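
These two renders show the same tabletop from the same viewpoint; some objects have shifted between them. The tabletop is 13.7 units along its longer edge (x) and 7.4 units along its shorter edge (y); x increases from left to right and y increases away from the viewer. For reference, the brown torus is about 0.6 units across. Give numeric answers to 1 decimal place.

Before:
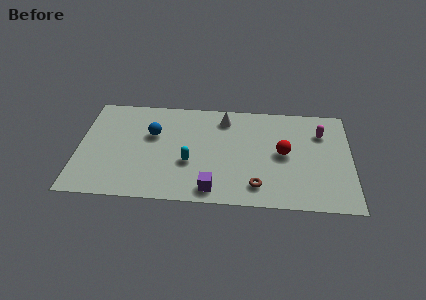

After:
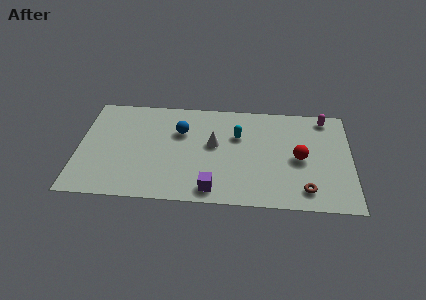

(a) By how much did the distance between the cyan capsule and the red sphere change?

-1.4

The distance was about 4.8 in the first image and 3.4 in the second, so they moved 1.4 units closer together.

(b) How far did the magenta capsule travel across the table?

1.1

The magenta capsule moved from about (12.2, 5.4) to (12.4, 6.5), a distance of √(0.2² + 1.1²) ≈ 1.1.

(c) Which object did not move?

the purple cube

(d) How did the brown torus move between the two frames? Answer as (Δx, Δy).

(2.4, -0.1)

From the two frames, the brown torus sits at roughly (9.0, 1.4) before and (11.4, 1.3) after.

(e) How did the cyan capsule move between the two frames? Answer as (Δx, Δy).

(2.4, 2.1)

From the two frames, the cyan capsule sits at roughly (5.6, 2.8) before and (8.0, 4.9) after.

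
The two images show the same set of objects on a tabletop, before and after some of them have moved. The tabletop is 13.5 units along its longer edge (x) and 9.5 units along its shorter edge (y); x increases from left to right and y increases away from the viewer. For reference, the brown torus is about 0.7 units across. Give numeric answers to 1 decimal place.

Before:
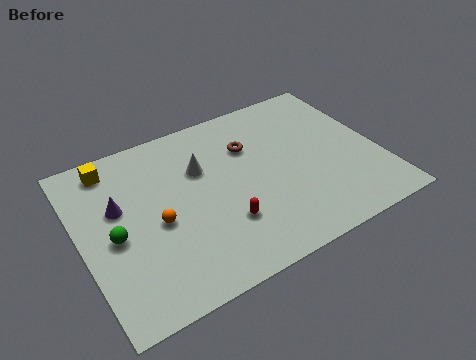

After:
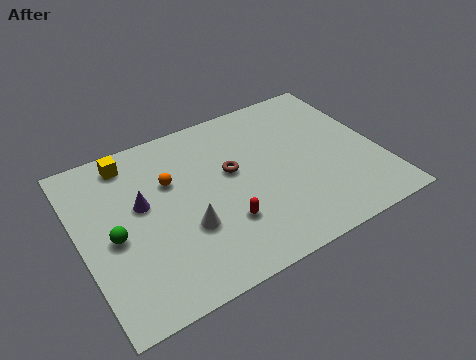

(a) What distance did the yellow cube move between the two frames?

0.8

From (1.8, 8.2) to (2.6, 8.2), the yellow cube covered √(0.8² + 0.0²) ≈ 0.8 units.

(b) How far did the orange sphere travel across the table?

2.2

The orange sphere was near (3.3, 4.2) before and (4.2, 6.2) after, so it travelled √(0.9² + 2.0²) ≈ 2.2 units.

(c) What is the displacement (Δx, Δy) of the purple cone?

(1.0, -0.3)

The purple cone was at about (1.8, 5.8) and moved to about (2.8, 5.5).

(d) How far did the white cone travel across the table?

3.2

The white cone moved from about (5.6, 6.3) to (4.5, 3.3), a distance of √(1.1² + 3.0²) ≈ 3.2.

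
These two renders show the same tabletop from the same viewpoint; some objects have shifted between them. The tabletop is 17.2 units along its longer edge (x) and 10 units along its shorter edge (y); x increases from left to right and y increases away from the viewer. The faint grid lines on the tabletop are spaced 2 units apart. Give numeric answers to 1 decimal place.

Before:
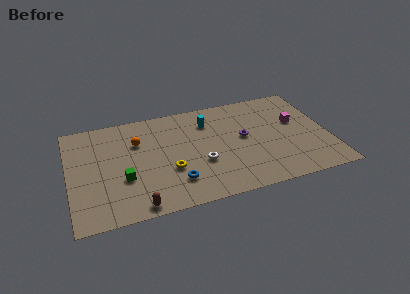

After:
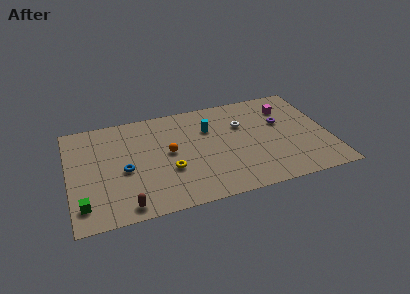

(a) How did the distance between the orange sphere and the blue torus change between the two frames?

-1.9

The distance was about 5.0 in the first image and 3.1 in the second, so they moved 1.9 units closer together.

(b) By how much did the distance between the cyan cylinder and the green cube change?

+2.8

The distance was about 7.1 in the first image and 9.9 in the second, so they moved 2.8 units further apart.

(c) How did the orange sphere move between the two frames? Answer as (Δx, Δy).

(2.0, -1.6)

The orange sphere started near (4.6, 6.9) and ended near (6.6, 5.3).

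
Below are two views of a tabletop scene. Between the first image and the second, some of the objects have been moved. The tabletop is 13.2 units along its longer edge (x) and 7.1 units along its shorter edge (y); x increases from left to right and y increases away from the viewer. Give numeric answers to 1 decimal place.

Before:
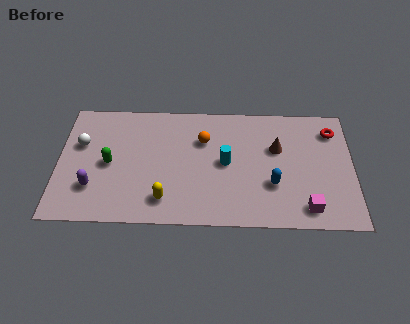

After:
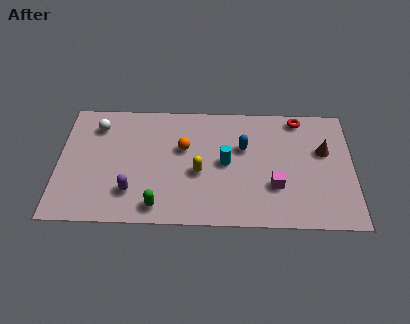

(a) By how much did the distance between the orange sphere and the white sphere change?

-1.4

Before: roughly 5.5 units apart; after: 4.1. That's 1.4 units closer together.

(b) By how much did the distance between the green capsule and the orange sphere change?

-0.9

They were about 4.5 units apart before and 3.6 after — 0.9 units closer together.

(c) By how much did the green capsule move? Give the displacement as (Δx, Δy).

(2.2, -2.4)

The green capsule started near (2.3, 3.4) and ended near (4.5, 1.0).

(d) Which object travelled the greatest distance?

the green capsule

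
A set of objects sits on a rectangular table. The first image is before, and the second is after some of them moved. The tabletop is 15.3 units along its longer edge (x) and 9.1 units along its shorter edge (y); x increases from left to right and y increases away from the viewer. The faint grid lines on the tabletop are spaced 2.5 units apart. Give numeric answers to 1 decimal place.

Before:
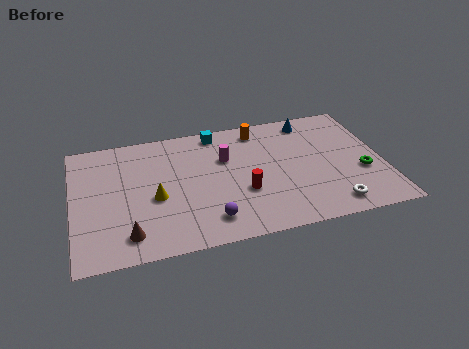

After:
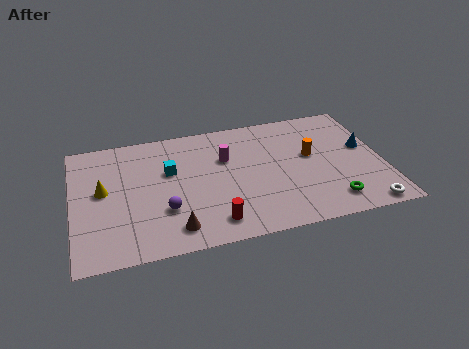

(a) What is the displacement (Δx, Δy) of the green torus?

(-1.7, -1.8)

The green torus started near (14.2, 3.4) and ended near (12.5, 1.6).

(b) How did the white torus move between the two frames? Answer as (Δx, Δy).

(1.6, -0.5)

From the two frames, the white torus sits at roughly (12.5, 1.3) before and (14.1, 0.8) after.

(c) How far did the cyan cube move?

3.5

From (7.3, 8.1) to (4.8, 5.7), the cyan cube covered √(2.5² + 2.4²) ≈ 3.5 units.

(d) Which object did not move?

the magenta cylinder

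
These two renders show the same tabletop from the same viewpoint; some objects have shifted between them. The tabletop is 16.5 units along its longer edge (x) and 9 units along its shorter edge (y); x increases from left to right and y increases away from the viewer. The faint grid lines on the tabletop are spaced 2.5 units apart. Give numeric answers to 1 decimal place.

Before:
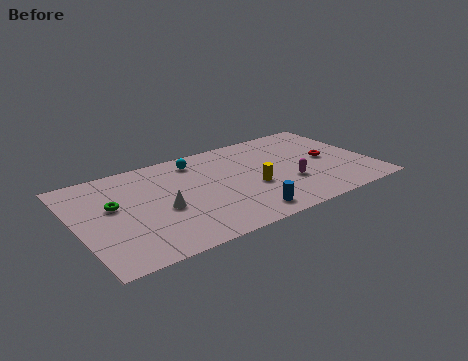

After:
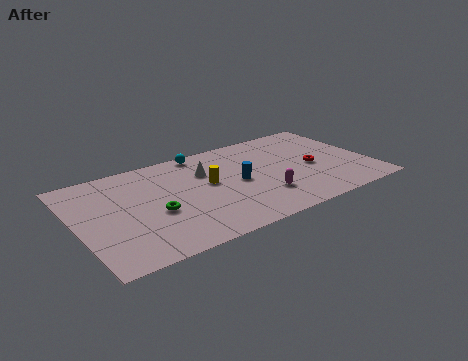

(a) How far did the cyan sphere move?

0.8

The cyan sphere moved from about (7.1, 7.5) to (7.5, 8.2), a distance of √(0.4² + 0.7²) ≈ 0.8.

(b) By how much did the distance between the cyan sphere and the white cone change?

-2.5

The distance was about 4.5 in the first image and 2.0 in the second, so they moved 2.5 units closer together.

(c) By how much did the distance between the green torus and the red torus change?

-3.0

Before: roughly 12.1 units apart; after: 9.1. That's 3.0 units closer together.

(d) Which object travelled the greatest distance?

the white cone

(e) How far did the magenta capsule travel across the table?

1.7

The magenta capsule moved from about (11.7, 3.1) to (10.1, 2.5), a distance of √(1.6² + 0.6²) ≈ 1.7.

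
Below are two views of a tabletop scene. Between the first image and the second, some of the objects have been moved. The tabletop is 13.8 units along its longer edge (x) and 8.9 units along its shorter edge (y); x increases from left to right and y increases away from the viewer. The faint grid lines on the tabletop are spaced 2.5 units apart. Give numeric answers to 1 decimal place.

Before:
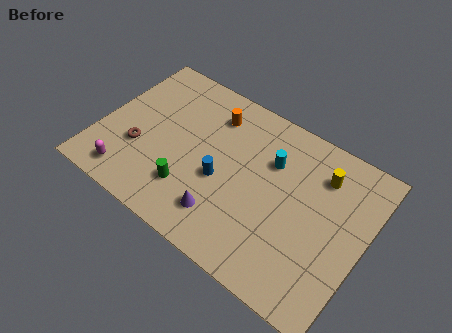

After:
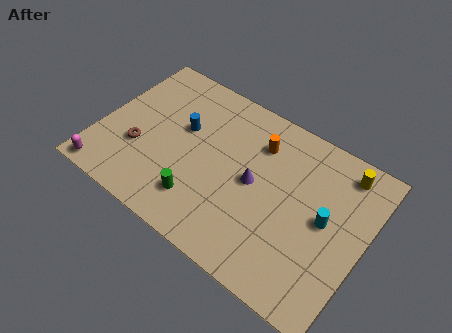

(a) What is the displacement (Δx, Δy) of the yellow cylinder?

(1.0, 0.8)

From the two frames, the yellow cylinder sits at roughly (11.2, 6.8) before and (12.2, 7.6) after.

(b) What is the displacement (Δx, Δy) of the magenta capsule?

(-1.1, -0.5)

From the two frames, the magenta capsule sits at roughly (2.0, 1.3) before and (0.9, 0.8) after.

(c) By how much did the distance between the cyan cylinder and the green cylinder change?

+1.4

The distance was about 5.2 in the first image and 6.6 in the second, so they moved 1.4 units further apart.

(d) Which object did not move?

the brown torus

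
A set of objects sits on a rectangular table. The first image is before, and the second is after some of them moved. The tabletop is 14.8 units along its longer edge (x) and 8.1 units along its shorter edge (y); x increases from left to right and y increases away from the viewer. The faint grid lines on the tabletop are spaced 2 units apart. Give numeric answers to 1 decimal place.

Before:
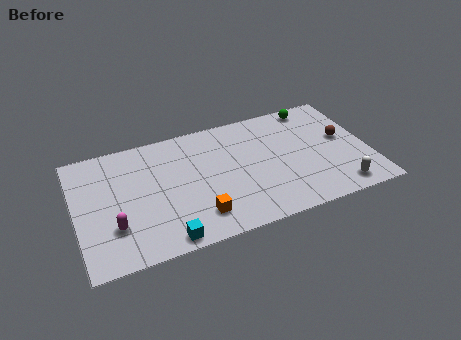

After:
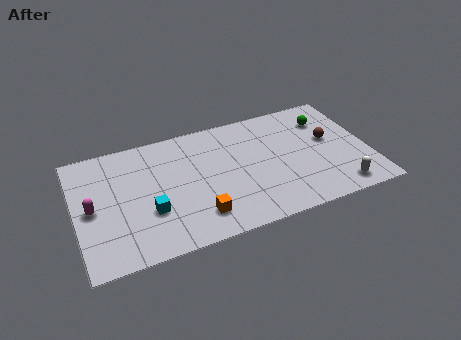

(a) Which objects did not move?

the orange cube and the white capsule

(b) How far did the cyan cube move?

2.1

From (4.2, 0.8) to (3.6, 2.8), the cyan cube covered √(0.6² + 2.0²) ≈ 2.1 units.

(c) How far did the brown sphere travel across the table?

0.7

The brown sphere was near (13.6, 4.5) before and (12.9, 4.6) after, so it travelled √(0.7² + 0.1²) ≈ 0.7 units.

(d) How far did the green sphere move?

1.2

The green sphere moved from about (12.4, 7.2) to (12.9, 6.1), a distance of √(0.5² + 1.1²) ≈ 1.2.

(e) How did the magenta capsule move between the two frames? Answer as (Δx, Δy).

(-1.0, 1.5)

The magenta capsule started near (1.8, 2.4) and ended near (0.8, 3.9).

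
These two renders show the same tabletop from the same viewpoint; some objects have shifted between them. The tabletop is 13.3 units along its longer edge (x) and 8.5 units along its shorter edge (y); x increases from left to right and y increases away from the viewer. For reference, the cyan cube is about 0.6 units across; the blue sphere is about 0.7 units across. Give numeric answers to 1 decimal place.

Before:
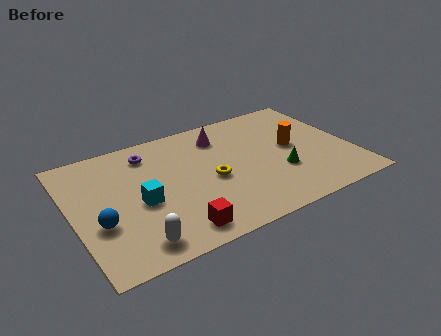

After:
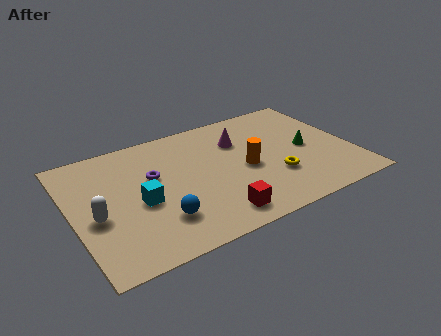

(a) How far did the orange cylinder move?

2.5

The orange cylinder moved from about (10.6, 4.5) to (8.2, 3.9), a distance of √(2.4² + 0.6²) ≈ 2.5.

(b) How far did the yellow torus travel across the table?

3.1

The yellow torus was near (6.5, 3.8) before and (9.4, 2.7) after, so it travelled √(2.9² + 1.1²) ≈ 3.1 units.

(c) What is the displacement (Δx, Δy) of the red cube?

(1.9, 0.1)

From the two frames, the red cube sits at roughly (4.4, 1.2) before and (6.3, 1.3) after.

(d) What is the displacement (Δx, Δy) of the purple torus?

(0.0, -1.7)

The purple torus started near (3.9, 6.9) and ended near (3.9, 5.2).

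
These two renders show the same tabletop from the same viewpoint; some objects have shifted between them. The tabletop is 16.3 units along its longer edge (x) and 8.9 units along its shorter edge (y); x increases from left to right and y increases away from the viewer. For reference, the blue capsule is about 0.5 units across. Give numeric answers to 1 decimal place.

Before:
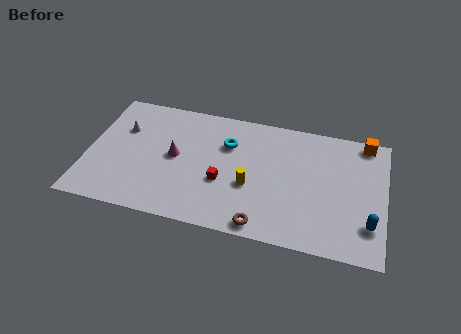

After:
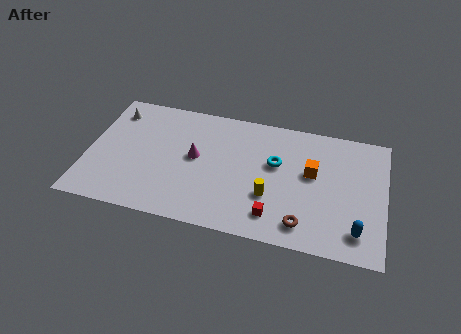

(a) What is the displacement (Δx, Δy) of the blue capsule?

(-0.6, -0.6)

The blue capsule started near (15.5, 2.3) and ended near (14.9, 1.7).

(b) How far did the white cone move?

1.3

From (1.8, 6.0) to (1.2, 7.2), the white cone covered √(0.6² + 1.2²) ≈ 1.3 units.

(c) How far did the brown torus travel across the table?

2.3

The brown torus moved from about (9.8, 0.9) to (12.0, 1.5), a distance of √(2.2² + 0.6²) ≈ 2.3.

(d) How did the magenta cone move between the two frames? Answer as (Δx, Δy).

(1.1, 0.2)

The magenta cone started near (4.8, 4.6) and ended near (5.9, 4.8).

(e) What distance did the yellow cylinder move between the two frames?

1.2

The yellow cylinder was near (9.0, 3.5) before and (10.1, 3.0) after, so it travelled √(1.1² + 0.5²) ≈ 1.2 units.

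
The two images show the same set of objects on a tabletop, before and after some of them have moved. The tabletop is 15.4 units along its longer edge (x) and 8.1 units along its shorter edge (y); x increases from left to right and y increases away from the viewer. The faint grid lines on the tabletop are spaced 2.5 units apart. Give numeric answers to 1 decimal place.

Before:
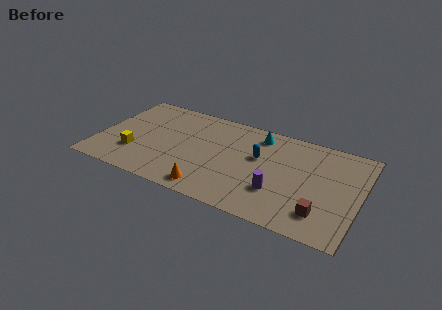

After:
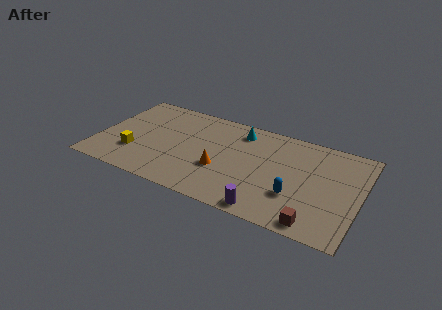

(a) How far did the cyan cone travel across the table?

1.1

From (9.2, 6.8) to (8.1, 6.7), the cyan cone covered √(1.1² + 0.1²) ≈ 1.1 units.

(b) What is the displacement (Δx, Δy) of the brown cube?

(-0.3, -0.9)

The brown cube was at about (13.4, 1.8) and moved to about (13.1, 0.9).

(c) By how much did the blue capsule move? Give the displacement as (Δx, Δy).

(2.4, -2.3)

From the two frames, the blue capsule sits at roughly (9.4, 4.9) before and (11.8, 2.6) after.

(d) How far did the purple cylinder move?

1.7

From (10.8, 2.5) to (10.4, 0.8), the purple cylinder covered √(0.4² + 1.7²) ≈ 1.7 units.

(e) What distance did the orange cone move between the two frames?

1.9

From (7.0, 1.1) to (7.4, 3.0), the orange cone covered √(0.4² + 1.9²) ≈ 1.9 units.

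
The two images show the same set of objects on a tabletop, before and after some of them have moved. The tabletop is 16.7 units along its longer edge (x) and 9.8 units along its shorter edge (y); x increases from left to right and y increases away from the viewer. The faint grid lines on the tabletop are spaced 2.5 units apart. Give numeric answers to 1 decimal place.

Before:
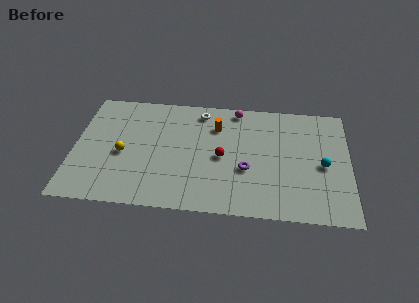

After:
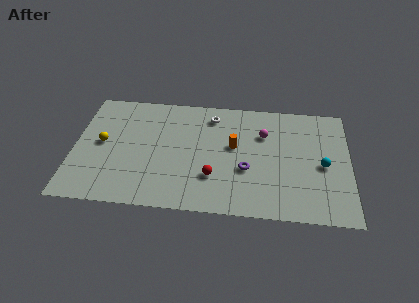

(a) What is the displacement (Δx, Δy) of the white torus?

(0.7, -0.3)

From the two frames, the white torus sits at roughly (7.6, 8.4) before and (8.3, 8.1) after.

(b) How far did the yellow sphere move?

1.5

The yellow sphere was near (3.0, 4.3) before and (1.7, 5.1) after, so it travelled √(1.3² + 0.8²) ≈ 1.5 units.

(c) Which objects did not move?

the cyan sphere and the purple torus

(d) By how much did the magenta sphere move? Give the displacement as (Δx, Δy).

(1.7, -2.0)

The magenta sphere was at about (9.8, 8.8) and moved to about (11.5, 6.8).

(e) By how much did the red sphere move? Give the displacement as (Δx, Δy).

(-0.5, -1.7)

The red sphere started near (9.0, 4.6) and ended near (8.5, 2.9).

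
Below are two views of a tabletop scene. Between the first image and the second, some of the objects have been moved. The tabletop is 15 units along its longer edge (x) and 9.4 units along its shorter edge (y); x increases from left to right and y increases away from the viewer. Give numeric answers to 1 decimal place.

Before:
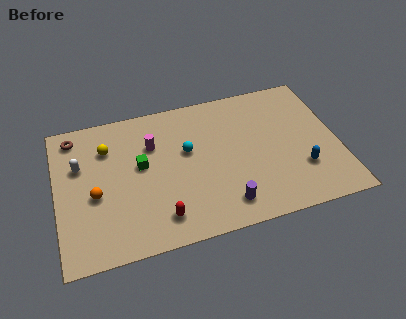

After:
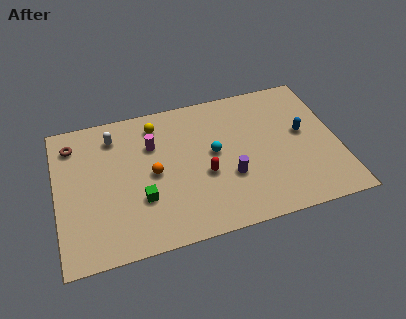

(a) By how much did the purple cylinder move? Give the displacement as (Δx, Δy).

(0.4, 1.7)

From the two frames, the purple cylinder sits at roughly (8.7, 1.6) before and (9.1, 3.3) after.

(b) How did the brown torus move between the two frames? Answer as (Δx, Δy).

(-0.1, -0.5)

From the two frames, the brown torus sits at roughly (1.1, 8.1) before and (1.0, 7.6) after.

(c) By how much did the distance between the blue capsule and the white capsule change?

-1.8

Before: roughly 12.1 units apart; after: 10.3. That's 1.8 units closer together.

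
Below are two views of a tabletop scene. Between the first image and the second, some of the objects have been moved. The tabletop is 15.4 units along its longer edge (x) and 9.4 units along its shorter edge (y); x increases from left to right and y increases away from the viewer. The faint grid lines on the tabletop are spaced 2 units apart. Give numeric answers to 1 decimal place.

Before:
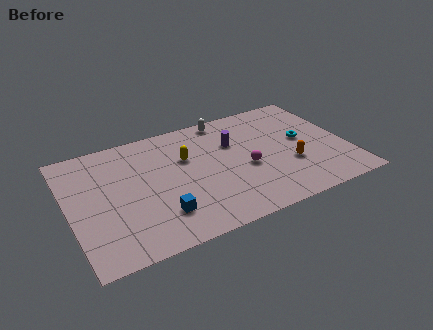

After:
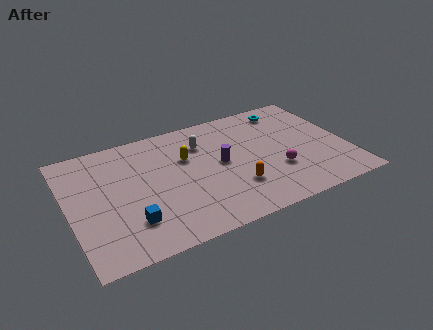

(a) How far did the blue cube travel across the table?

1.6

The blue cube was near (4.7, 2.3) before and (3.1, 2.4) after, so it travelled √(1.6² + 0.1²) ≈ 1.6 units.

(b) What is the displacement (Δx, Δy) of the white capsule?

(-1.5, -1.6)

The white capsule started near (9.1, 8.5) and ended near (7.6, 6.9).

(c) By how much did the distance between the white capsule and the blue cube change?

-1.2

Before: roughly 7.6 units apart; after: 6.4. That's 1.2 units closer together.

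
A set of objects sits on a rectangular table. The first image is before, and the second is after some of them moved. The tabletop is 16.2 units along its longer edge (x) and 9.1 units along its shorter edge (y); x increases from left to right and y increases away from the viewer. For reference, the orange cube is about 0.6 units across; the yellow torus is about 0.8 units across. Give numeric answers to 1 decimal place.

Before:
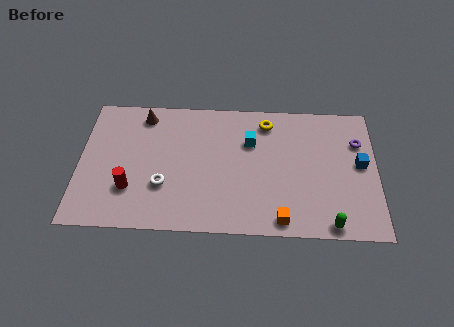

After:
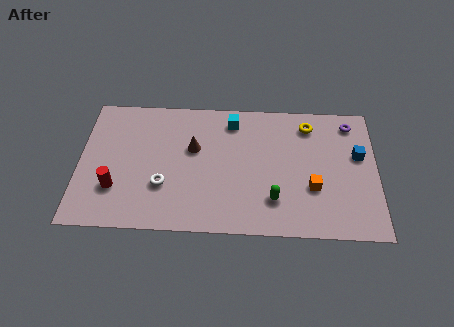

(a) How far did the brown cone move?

3.6

The brown cone was near (3.4, 7.8) before and (6.2, 5.6) after, so it travelled √(2.8² + 2.2²) ≈ 3.6 units.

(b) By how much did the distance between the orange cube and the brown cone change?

-3.3

The distance was about 10.2 in the first image and 6.9 in the second, so they moved 3.3 units closer together.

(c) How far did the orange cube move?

2.8

The orange cube moved from about (11.0, 1.0) to (12.7, 3.2), a distance of √(1.7² + 2.2²) ≈ 2.8.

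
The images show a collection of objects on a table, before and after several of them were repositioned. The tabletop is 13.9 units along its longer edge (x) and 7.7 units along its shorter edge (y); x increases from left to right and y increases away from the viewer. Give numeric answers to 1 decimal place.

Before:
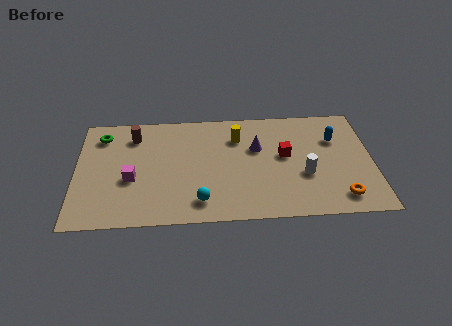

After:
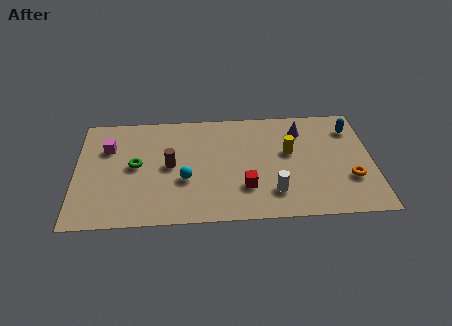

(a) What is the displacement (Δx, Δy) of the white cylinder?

(-1.5, -1.1)

From the two frames, the white cylinder sits at roughly (10.7, 2.9) before and (9.2, 1.8) after.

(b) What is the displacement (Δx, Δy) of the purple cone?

(2.1, 1.1)

The purple cone started near (8.5, 4.9) and ended near (10.6, 6.0).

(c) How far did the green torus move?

2.7

From (1.2, 6.2) to (2.8, 4.0), the green torus covered √(1.6² + 2.2²) ≈ 2.7 units.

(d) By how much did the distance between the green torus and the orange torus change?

-2.0

Before: roughly 12.1 units apart; after: 10.1. That's 2.0 units closer together.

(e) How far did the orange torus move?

1.3

The orange torus was near (12.3, 1.3) before and (12.8, 2.5) after, so it travelled √(0.5² + 1.2²) ≈ 1.3 units.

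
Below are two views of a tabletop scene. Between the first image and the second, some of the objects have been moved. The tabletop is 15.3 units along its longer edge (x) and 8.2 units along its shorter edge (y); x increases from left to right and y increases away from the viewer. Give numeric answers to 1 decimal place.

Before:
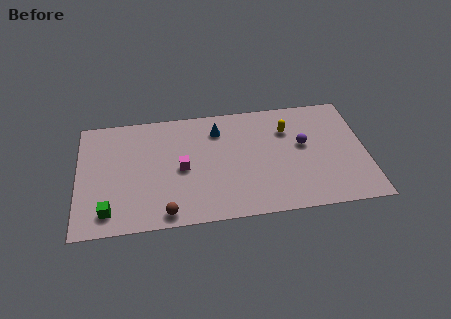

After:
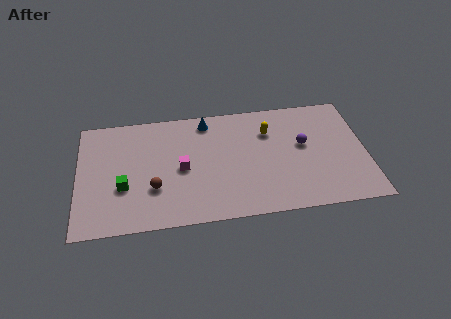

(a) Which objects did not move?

the magenta cube and the purple sphere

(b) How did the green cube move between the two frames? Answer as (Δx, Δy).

(0.8, 1.6)

The green cube started near (1.6, 1.4) and ended near (2.4, 3.0).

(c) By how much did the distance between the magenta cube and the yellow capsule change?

-0.9

They were about 6.0 units apart before and 5.1 after — 0.9 units closer together.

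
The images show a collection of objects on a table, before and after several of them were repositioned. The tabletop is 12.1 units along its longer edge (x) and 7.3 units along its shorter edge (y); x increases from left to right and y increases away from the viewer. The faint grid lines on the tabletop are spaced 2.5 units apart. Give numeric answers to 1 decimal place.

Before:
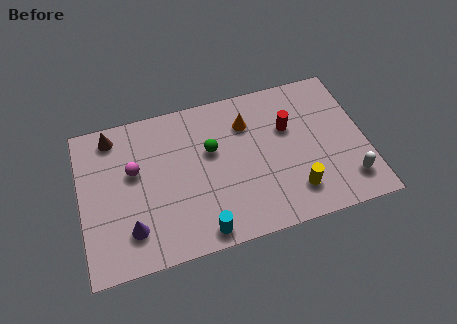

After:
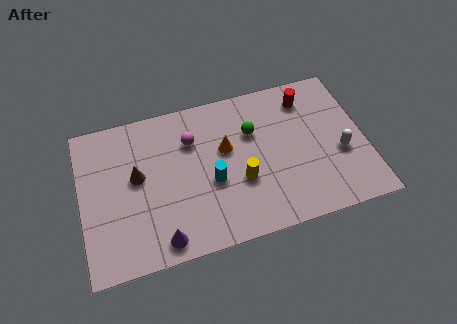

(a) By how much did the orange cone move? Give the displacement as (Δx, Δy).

(-1.0, -1.0)

From the two frames, the orange cone sits at roughly (7.2, 5.4) before and (6.2, 4.4) after.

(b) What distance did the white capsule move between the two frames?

1.4

The white capsule moved from about (11.2, 1.5) to (11.0, 2.9), a distance of √(0.2² + 1.4²) ≈ 1.4.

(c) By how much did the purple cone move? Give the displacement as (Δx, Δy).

(1.2, -0.8)

The purple cone was at about (2.0, 1.7) and moved to about (3.2, 0.9).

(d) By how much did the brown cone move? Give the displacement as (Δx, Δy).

(0.9, -2.2)

The brown cone was at about (1.5, 6.3) and moved to about (2.4, 4.1).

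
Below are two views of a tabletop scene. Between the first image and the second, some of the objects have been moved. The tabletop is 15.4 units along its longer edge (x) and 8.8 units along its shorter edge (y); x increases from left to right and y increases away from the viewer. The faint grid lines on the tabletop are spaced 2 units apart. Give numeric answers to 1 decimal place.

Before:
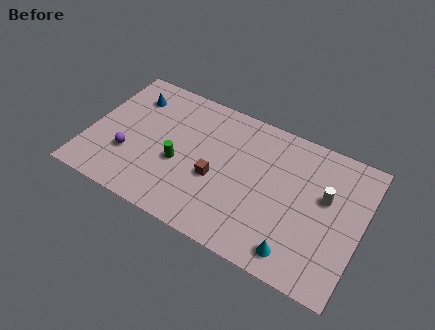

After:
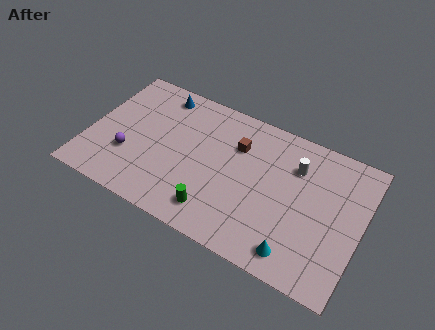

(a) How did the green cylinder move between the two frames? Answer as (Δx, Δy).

(2.4, -2.0)

The green cylinder started near (5.2, 3.6) and ended near (7.6, 1.6).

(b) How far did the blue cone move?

1.7

From (2.0, 6.8) to (3.5, 7.6), the blue cone covered √(1.5² + 0.8²) ≈ 1.7 units.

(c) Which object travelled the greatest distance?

the green cylinder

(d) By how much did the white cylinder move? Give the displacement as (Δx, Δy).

(-1.8, 1.1)

The white cylinder was at about (13.3, 5.3) and moved to about (11.5, 6.4).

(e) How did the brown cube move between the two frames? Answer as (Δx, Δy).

(0.9, 2.6)

From the two frames, the brown cube sits at roughly (7.3, 3.6) before and (8.2, 6.2) after.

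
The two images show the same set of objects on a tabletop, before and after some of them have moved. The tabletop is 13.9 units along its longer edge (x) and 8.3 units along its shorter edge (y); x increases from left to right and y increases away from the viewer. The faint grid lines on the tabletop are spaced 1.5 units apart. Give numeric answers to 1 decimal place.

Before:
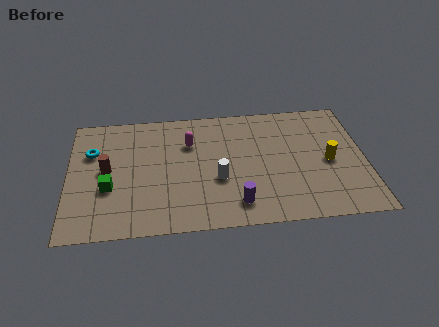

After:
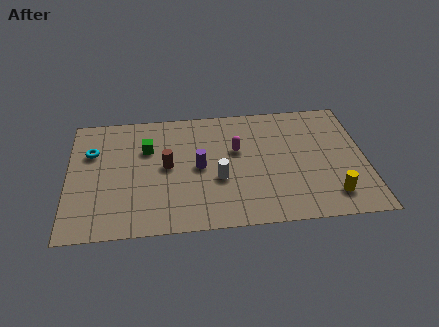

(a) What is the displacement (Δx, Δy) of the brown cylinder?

(2.8, 0.0)

The brown cylinder was at about (1.8, 4.3) and moved to about (4.6, 4.3).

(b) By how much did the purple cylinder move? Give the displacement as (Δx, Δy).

(-1.7, 2.6)

From the two frames, the purple cylinder sits at roughly (7.8, 1.5) before and (6.1, 4.1) after.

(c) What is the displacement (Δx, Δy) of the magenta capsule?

(2.2, -0.7)

The magenta capsule started near (5.7, 5.8) and ended near (7.9, 5.1).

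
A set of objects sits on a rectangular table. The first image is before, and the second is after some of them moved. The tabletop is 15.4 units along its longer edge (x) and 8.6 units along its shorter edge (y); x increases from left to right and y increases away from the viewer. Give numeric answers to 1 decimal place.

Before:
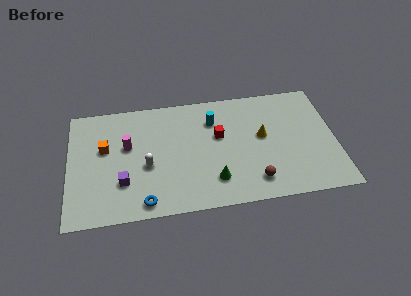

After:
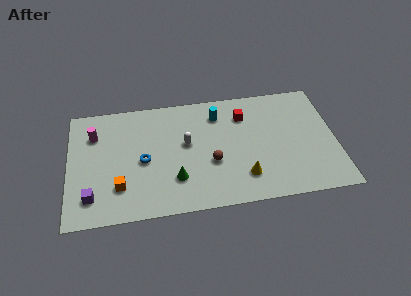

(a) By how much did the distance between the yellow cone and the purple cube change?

+0.3

They were about 8.4 units apart before and 8.7 after — 0.3 units further apart.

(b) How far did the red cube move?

2.0

The red cube was near (8.7, 5.2) before and (10.2, 6.5) after, so it travelled √(1.5² + 1.3²) ≈ 2.0 units.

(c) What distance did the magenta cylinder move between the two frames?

2.2

From (3.4, 5.2) to (1.5, 6.3), the magenta cylinder covered √(1.9² + 1.1²) ≈ 2.2 units.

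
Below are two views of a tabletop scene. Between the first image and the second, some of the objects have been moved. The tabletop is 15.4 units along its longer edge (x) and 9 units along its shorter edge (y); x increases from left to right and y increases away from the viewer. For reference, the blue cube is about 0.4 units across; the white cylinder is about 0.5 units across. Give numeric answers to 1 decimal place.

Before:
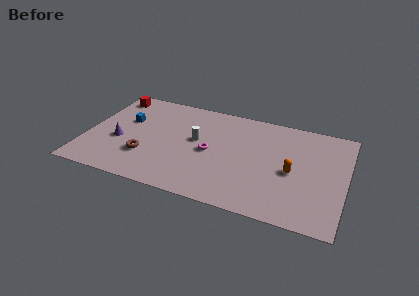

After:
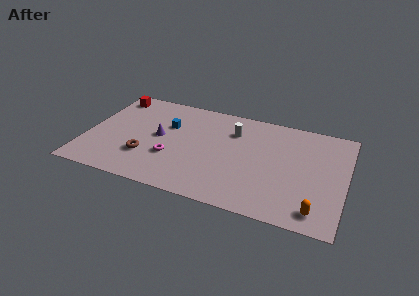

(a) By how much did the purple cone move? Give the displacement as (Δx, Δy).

(2.3, 1.1)

The purple cone was at about (2.0, 3.6) and moved to about (4.3, 4.7).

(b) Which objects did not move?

the red cube and the brown torus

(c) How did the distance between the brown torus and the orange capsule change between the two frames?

+1.6

The distance was about 8.7 in the first image and 10.3 in the second, so they moved 1.6 units further apart.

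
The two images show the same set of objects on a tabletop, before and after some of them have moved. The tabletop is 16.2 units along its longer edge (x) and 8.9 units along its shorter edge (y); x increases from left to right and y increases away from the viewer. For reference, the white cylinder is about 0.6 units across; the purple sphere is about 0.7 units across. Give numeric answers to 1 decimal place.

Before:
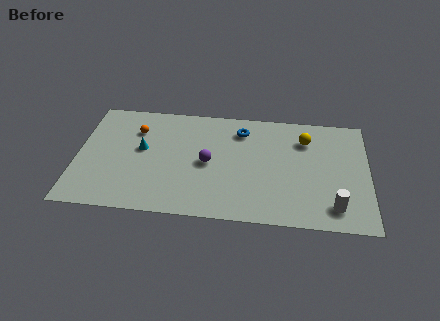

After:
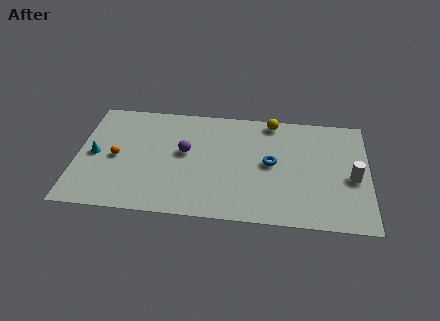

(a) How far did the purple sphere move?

1.5

The purple sphere moved from about (7.3, 4.3) to (6.0, 5.0), a distance of √(1.3² + 0.7²) ≈ 1.5.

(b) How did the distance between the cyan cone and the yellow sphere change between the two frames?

+1.2

The distance was about 9.3 in the first image and 10.5 in the second, so they moved 1.2 units further apart.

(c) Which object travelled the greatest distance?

the blue torus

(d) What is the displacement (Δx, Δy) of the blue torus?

(1.7, -2.5)

From the two frames, the blue torus sits at roughly (9.1, 7.1) before and (10.8, 4.6) after.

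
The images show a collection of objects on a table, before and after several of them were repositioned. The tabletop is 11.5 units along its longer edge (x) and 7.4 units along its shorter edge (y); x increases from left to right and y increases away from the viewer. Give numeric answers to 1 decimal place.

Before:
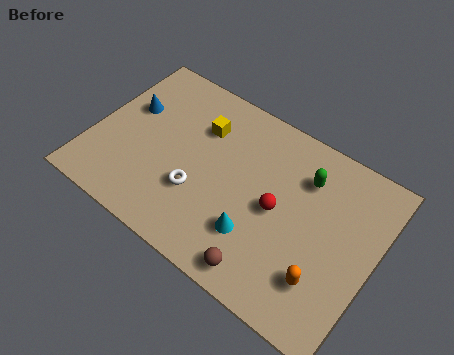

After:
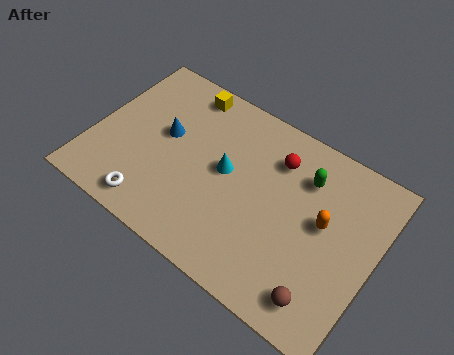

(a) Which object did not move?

the green capsule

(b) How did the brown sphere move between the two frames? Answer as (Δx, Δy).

(2.3, 0.3)

From the two frames, the brown sphere sits at roughly (7.6, 0.9) before and (9.9, 1.2) after.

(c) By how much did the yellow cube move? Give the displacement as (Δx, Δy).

(-0.9, 1.2)

From the two frames, the yellow cube sits at roughly (4.1, 5.3) before and (3.2, 6.5) after.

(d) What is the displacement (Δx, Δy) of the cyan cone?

(-1.6, 1.9)

From the two frames, the cyan cone sits at roughly (7.0, 2.1) before and (5.4, 4.0) after.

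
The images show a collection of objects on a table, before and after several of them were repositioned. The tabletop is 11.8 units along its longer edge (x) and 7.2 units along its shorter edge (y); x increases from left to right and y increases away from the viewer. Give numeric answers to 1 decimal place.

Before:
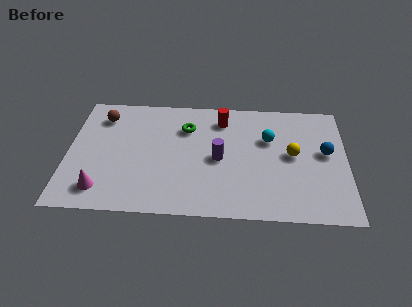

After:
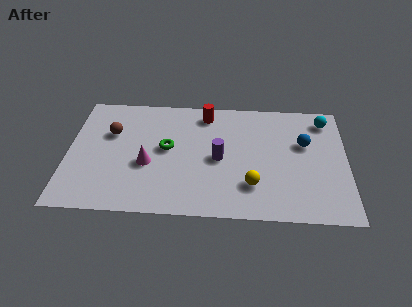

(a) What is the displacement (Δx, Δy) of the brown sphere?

(0.4, -1.0)

The brown sphere started near (1.4, 5.7) and ended near (1.8, 4.7).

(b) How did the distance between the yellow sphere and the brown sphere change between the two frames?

-1.7

Before: roughly 8.3 units apart; after: 6.6. That's 1.7 units closer together.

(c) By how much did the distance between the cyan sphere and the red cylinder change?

+2.8

They were about 2.3 units apart before and 5.1 after — 2.8 units further apart.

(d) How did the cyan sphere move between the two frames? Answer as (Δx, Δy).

(2.4, 1.3)

From the two frames, the cyan sphere sits at roughly (8.5, 4.7) before and (10.9, 6.0) after.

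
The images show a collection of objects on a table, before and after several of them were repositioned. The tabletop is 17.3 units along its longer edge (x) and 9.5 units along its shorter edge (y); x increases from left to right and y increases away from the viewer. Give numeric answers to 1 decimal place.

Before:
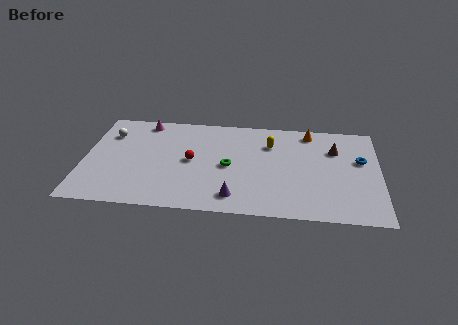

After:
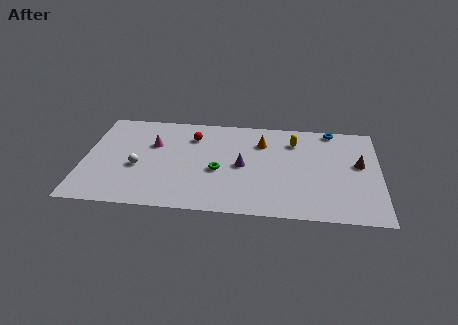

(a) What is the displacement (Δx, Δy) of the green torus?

(-0.6, -0.5)

The green torus started near (8.5, 4.5) and ended near (7.9, 4.0).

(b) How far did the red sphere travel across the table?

2.4

From (6.3, 4.8) to (6.3, 7.2), the red sphere covered √(0.0² + 2.4²) ≈ 2.4 units.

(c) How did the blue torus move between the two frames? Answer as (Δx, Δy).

(-1.7, 2.9)

The blue torus started near (16.2, 5.8) and ended near (14.5, 8.7).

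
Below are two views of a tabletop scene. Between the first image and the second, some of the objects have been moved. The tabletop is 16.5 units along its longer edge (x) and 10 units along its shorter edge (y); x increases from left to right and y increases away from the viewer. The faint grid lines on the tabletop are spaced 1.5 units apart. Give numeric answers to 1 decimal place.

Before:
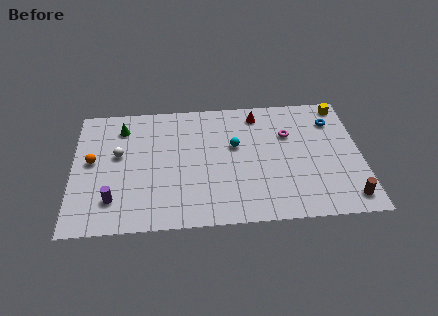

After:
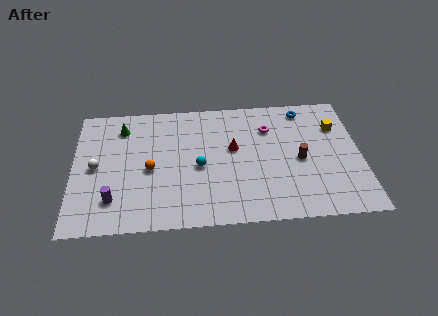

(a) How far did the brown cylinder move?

4.1

The brown cylinder was near (15.6, 1.4) before and (13.0, 4.6) after, so it travelled √(2.6² + 3.2²) ≈ 4.1 units.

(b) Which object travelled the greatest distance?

the brown cylinder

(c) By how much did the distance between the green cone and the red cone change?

-1.1

They were about 7.9 units apart before and 6.8 after — 1.1 units closer together.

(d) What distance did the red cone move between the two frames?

3.1

The red cone was near (10.7, 8.5) before and (9.2, 5.8) after, so it travelled √(1.5² + 2.7²) ≈ 3.1 units.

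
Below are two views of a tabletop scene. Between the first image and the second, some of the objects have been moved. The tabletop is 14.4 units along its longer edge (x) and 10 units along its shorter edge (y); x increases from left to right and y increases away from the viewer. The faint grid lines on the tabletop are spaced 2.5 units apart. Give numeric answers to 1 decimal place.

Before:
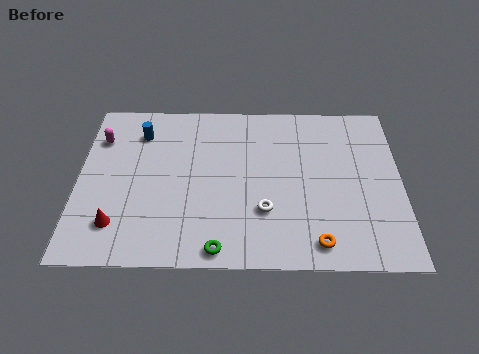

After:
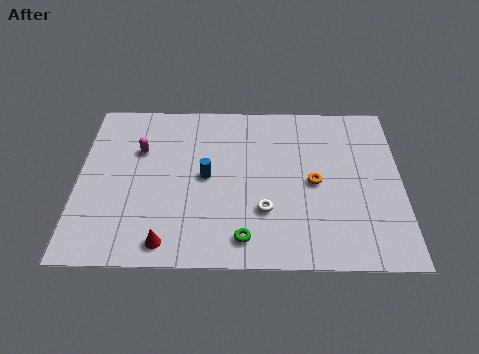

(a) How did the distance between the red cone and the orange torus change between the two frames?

-1.4

Before: roughly 8.8 units apart; after: 7.4. That's 1.4 units closer together.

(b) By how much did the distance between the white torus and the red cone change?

-1.9

Before: roughly 6.6 units apart; after: 4.7. That's 1.9 units closer together.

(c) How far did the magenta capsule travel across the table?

1.9

From (0.9, 7.4) to (2.7, 6.7), the magenta capsule covered √(1.8² + 0.7²) ≈ 1.9 units.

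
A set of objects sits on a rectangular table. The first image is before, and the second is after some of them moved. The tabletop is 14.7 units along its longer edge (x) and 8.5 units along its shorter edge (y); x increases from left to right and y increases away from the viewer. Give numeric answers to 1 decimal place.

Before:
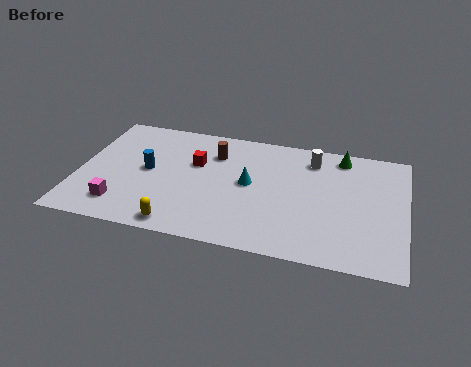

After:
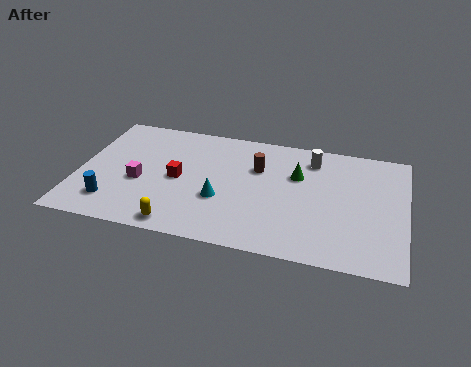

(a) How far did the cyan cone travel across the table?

1.8

The cyan cone was near (7.7, 4.5) before and (6.5, 3.1) after, so it travelled √(1.2² + 1.4²) ≈ 1.8 units.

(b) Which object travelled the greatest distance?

the blue cylinder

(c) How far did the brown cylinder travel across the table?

2.1

From (6.0, 6.3) to (8.0, 5.7), the brown cylinder covered √(2.0² + 0.6²) ≈ 2.1 units.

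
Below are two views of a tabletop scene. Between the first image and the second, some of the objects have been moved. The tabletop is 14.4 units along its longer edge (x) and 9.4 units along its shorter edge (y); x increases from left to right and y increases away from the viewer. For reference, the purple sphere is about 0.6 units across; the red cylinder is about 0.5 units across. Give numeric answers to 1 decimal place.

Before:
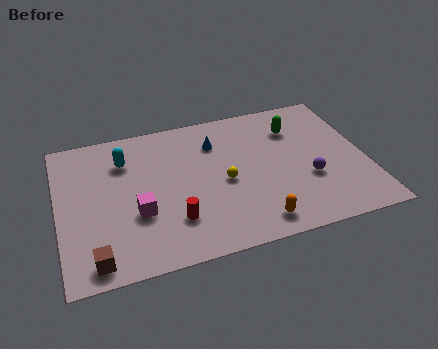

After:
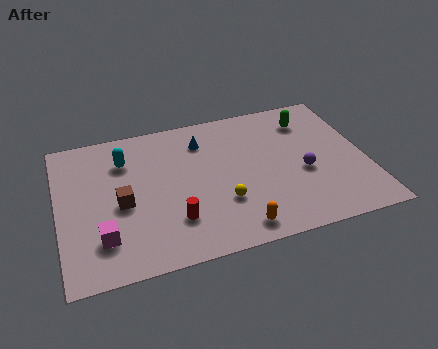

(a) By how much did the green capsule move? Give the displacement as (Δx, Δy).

(0.7, 0.4)

From the two frames, the green capsule sits at roughly (11.3, 7.0) before and (12.0, 7.4) after.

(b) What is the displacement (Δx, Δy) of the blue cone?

(-0.6, 0.3)

The blue cone was at about (7.5, 7.0) and moved to about (6.9, 7.3).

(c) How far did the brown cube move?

3.4

The brown cube moved from about (1.5, 1.1) to (2.9, 4.2), a distance of √(1.4² + 3.1²) ≈ 3.4.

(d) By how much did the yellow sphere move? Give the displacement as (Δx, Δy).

(-0.2, -1.3)

From the two frames, the yellow sphere sits at roughly (7.7, 4.3) before and (7.5, 3.0) after.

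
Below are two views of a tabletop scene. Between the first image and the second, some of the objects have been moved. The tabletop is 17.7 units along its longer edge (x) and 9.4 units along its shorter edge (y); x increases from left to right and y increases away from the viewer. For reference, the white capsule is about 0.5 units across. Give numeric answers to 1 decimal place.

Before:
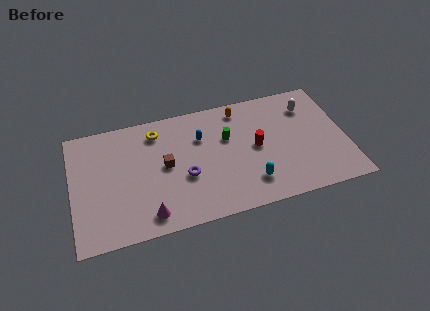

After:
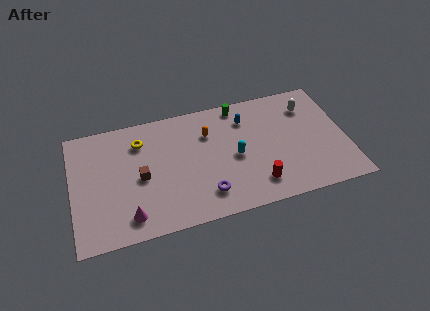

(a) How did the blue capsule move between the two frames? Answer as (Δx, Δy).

(3.0, 0.7)

The blue capsule started near (8.4, 6.5) and ended near (11.4, 7.2).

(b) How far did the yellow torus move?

1.2

The yellow torus moved from about (5.6, 7.7) to (4.5, 7.2), a distance of √(1.1² + 0.5²) ≈ 1.2.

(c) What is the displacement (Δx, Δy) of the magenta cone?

(-1.2, 0.2)

From the two frames, the magenta cone sits at roughly (4.7, 1.4) before and (3.5, 1.6) after.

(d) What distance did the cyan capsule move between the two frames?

2.4

From (11.3, 2.1) to (10.5, 4.4), the cyan capsule covered √(0.8² + 2.3²) ≈ 2.4 units.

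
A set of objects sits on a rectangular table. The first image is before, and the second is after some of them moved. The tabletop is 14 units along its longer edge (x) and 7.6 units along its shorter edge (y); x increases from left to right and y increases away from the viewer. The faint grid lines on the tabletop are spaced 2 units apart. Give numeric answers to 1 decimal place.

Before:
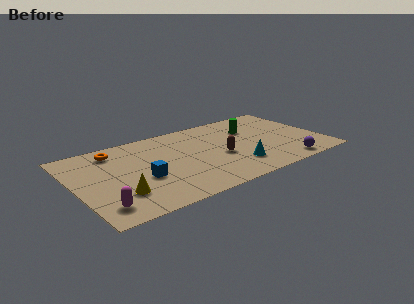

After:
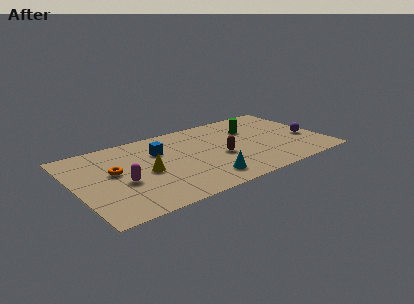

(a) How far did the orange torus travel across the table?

2.0

The orange torus moved from about (2.5, 6.3) to (2.2, 4.3), a distance of √(0.3² + 2.0²) ≈ 2.0.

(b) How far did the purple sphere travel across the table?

2.6

The purple sphere was near (11.5, 0.9) before and (13.1, 3.0) after, so it travelled √(1.6² + 2.1²) ≈ 2.6 units.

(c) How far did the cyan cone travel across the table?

2.0

The cyan cone was near (8.8, 1.9) before and (6.9, 1.4) after, so it travelled √(1.9² + 0.5²) ≈ 2.0 units.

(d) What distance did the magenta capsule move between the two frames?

2.2

The magenta capsule was near (1.1, 1.4) before and (2.5, 3.1) after, so it travelled √(1.4² + 1.7²) ≈ 2.2 units.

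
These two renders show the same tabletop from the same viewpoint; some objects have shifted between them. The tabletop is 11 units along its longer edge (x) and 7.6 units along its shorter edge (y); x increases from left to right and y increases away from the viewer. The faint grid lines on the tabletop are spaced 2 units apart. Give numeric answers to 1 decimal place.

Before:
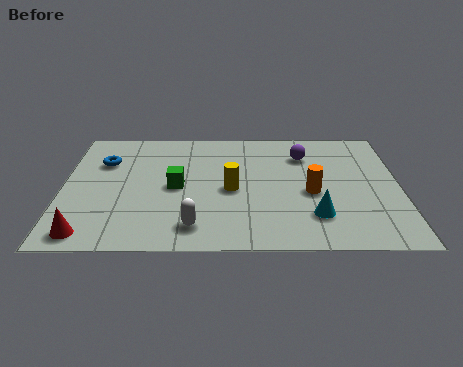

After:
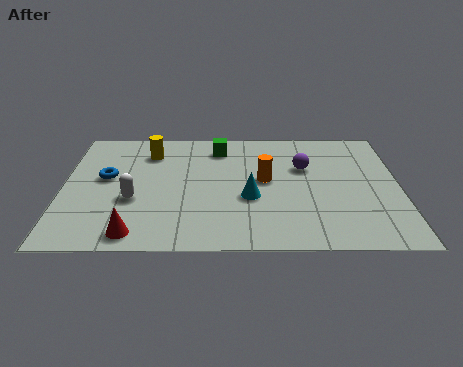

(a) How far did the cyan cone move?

2.4

From (8.2, 1.9) to (6.1, 3.0), the cyan cone covered √(2.1² + 1.1²) ≈ 2.4 units.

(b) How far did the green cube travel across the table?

2.9

From (3.7, 3.7) to (5.1, 6.2), the green cube covered √(1.4² + 2.5²) ≈ 2.9 units.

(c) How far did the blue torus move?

1.0

From (1.3, 5.3) to (1.4, 4.3), the blue torus covered √(0.1² + 1.0²) ≈ 1.0 units.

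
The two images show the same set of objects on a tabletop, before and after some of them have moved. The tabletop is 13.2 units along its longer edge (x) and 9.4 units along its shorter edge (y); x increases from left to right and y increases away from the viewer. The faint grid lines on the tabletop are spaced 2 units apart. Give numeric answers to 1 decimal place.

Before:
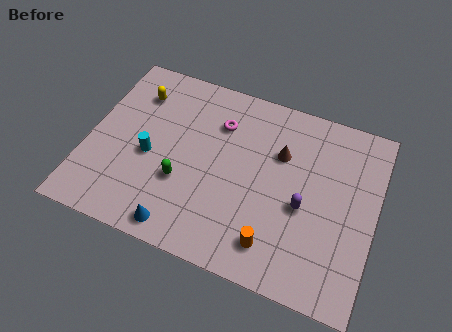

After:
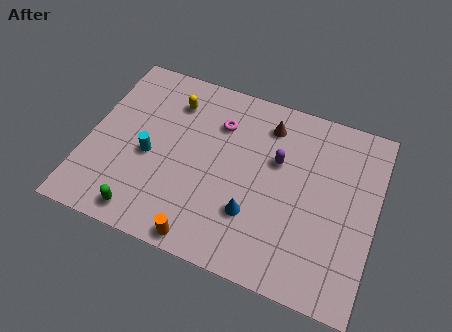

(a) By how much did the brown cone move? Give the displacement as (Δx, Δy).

(-0.7, 1.3)

The brown cone started near (8.7, 6.3) and ended near (8.0, 7.6).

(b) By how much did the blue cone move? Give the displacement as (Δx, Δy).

(3.1, 1.8)

The blue cone started near (4.7, 1.0) and ended near (7.8, 2.8).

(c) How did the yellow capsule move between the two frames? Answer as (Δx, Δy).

(1.7, 0.1)

The yellow capsule started near (1.9, 7.2) and ended near (3.6, 7.3).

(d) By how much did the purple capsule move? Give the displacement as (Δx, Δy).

(-1.4, 1.9)

The purple capsule started near (10.0, 4.0) and ended near (8.6, 5.9).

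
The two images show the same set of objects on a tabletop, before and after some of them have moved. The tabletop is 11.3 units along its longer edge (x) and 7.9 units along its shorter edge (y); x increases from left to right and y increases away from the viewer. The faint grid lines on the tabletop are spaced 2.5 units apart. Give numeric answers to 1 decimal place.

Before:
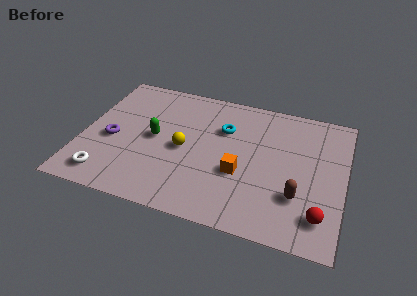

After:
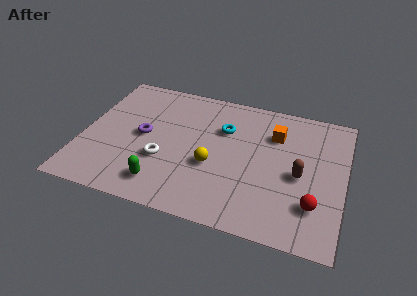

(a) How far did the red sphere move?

0.6

The red sphere moved from about (10.4, 1.6) to (10.1, 2.1), a distance of √(0.3² + 0.5²) ≈ 0.6.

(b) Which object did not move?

the cyan torus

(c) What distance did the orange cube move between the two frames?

3.0

The orange cube moved from about (6.9, 3.0) to (8.2, 5.7), a distance of √(1.3² + 2.7²) ≈ 3.0.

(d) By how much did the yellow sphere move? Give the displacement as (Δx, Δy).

(1.3, -0.6)

The yellow sphere was at about (4.4, 3.7) and moved to about (5.7, 3.1).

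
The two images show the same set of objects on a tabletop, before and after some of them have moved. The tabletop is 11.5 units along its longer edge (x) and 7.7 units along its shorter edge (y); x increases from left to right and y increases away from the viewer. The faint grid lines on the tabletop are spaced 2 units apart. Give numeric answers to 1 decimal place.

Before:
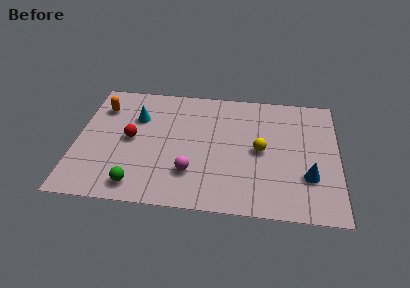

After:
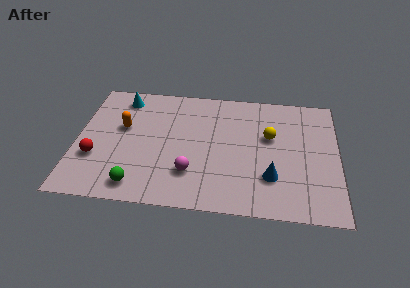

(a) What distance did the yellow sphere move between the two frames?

1.0

The yellow sphere was near (8.1, 3.8) before and (8.5, 4.7) after, so it travelled √(0.4² + 0.9²) ≈ 1.0 units.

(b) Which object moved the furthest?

the red sphere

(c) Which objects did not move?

the green sphere and the magenta sphere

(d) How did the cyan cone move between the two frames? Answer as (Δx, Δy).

(-0.7, 1.2)

The cyan cone started near (2.6, 5.3) and ended near (1.9, 6.5).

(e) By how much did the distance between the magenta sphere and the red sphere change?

+1.0

Before: roughly 3.2 units apart; after: 4.2. That's 1.0 units further apart.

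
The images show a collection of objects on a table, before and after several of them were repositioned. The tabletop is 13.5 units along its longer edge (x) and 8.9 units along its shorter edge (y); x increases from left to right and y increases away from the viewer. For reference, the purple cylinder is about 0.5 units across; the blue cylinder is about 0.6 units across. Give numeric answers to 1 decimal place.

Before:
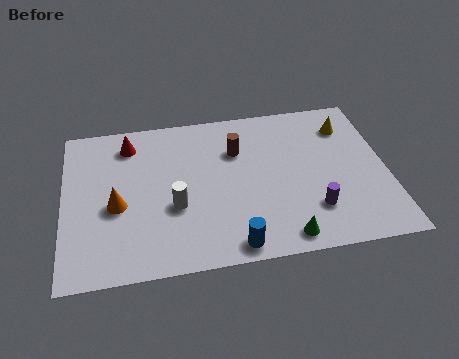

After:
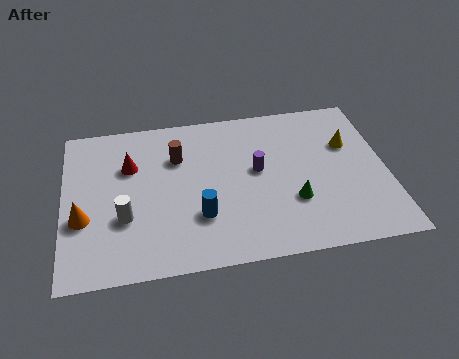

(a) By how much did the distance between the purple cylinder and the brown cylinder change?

-1.4

Before: roughly 4.9 units apart; after: 3.5. That's 1.4 units closer together.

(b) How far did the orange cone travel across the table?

1.5

The orange cone moved from about (2.2, 3.8) to (0.8, 3.3), a distance of √(1.4² + 0.5²) ≈ 1.5.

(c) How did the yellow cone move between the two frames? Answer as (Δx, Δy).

(0.0, -1.1)

The yellow cone started near (12.0, 6.9) and ended near (12.0, 5.8).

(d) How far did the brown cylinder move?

2.5

The brown cylinder moved from about (7.3, 6.2) to (4.8, 6.2), a distance of √(2.5² + 0.0²) ≈ 2.5.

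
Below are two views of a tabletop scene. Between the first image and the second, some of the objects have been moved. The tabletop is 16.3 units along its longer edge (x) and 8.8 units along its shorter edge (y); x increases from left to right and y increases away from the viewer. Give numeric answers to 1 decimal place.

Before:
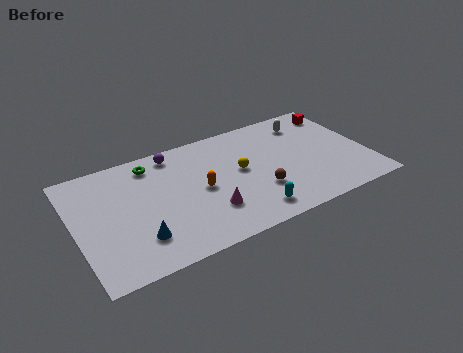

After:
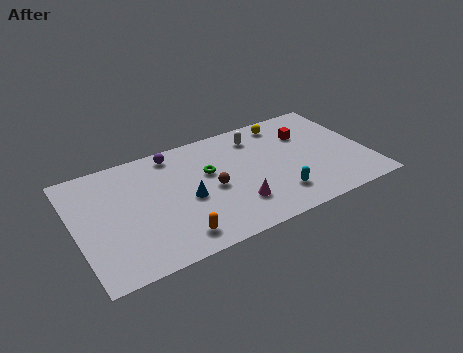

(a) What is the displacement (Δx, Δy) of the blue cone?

(2.9, 1.7)

The blue cone was at about (3.2, 2.2) and moved to about (6.1, 3.9).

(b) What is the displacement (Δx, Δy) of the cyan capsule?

(1.6, 0.6)

The cyan capsule was at about (9.3, 1.4) and moved to about (10.9, 2.0).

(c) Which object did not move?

the purple sphere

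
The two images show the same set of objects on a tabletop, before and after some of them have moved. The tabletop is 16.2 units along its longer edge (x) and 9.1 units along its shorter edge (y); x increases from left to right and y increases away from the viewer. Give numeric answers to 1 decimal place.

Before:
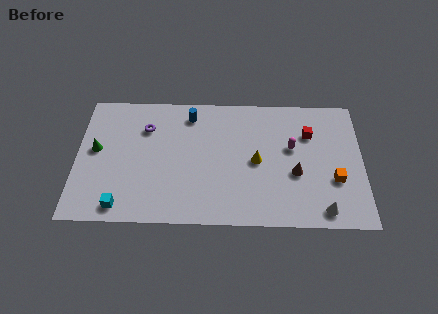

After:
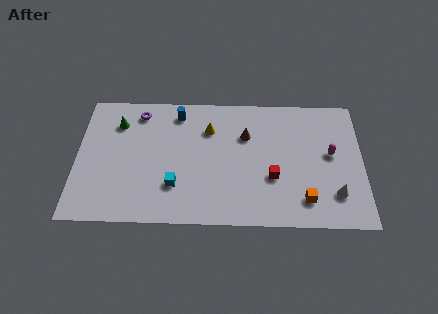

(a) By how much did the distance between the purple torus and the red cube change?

-0.5

The distance was about 9.3 in the first image and 8.8 in the second, so they moved 0.5 units closer together.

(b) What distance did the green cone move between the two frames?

2.2

From (1.1, 5.0) to (2.3, 6.9), the green cone covered √(1.2² + 1.9²) ≈ 2.2 units.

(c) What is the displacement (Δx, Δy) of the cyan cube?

(3.0, 1.5)

The cyan cube was at about (2.6, 1.1) and moved to about (5.6, 2.6).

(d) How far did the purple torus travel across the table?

1.2

The purple torus was near (3.9, 6.6) before and (3.5, 7.7) after, so it travelled √(0.4² + 1.1²) ≈ 1.2 units.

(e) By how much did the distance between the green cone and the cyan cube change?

+1.2

They were about 4.2 units apart before and 5.4 after — 1.2 units further apart.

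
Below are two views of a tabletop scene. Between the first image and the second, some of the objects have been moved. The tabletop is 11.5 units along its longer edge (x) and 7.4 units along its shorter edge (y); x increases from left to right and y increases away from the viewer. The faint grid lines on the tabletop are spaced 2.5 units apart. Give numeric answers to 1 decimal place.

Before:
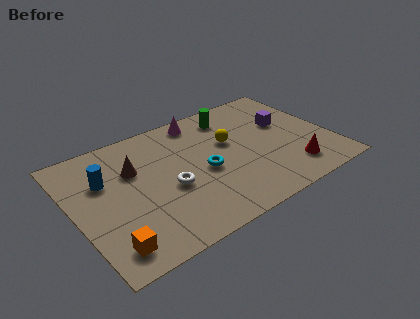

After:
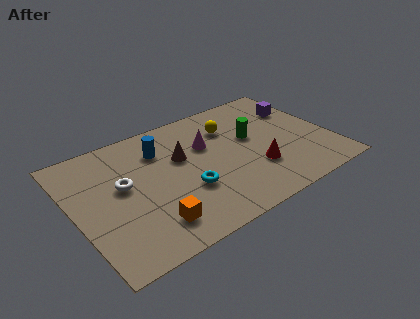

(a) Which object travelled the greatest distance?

the blue cylinder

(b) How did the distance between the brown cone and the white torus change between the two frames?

+0.5

They were about 2.2 units apart before and 2.7 after — 0.5 units further apart.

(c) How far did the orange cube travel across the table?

1.9

From (1.1, 1.2) to (3.0, 1.5), the orange cube covered √(1.9² + 0.3²) ≈ 1.9 units.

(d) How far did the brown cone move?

2.1

From (2.8, 4.9) to (4.9, 4.6), the brown cone covered √(2.1² + 0.3²) ≈ 2.1 units.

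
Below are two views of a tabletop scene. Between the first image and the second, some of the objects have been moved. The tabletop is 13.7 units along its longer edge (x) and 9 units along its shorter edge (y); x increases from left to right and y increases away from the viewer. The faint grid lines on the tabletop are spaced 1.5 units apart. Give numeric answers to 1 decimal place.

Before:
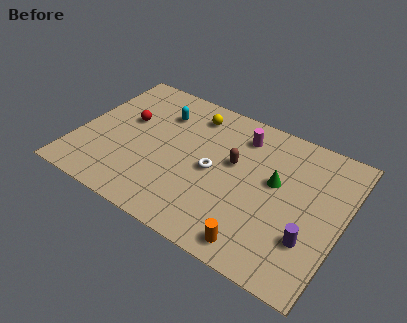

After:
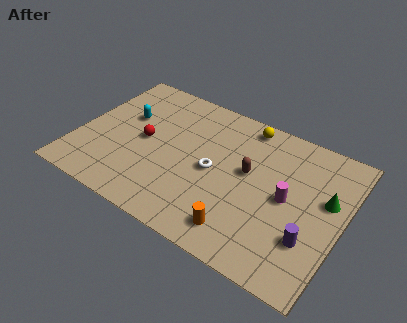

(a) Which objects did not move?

the purple cylinder and the white torus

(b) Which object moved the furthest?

the magenta cylinder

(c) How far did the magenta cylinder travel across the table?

3.9

From (8.1, 7.2) to (10.9, 4.5), the magenta cylinder covered √(2.8² + 2.7²) ≈ 3.9 units.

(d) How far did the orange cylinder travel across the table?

1.0

From (9.9, 1.1) to (9.0, 1.5), the orange cylinder covered √(0.9² + 0.4²) ≈ 1.0 units.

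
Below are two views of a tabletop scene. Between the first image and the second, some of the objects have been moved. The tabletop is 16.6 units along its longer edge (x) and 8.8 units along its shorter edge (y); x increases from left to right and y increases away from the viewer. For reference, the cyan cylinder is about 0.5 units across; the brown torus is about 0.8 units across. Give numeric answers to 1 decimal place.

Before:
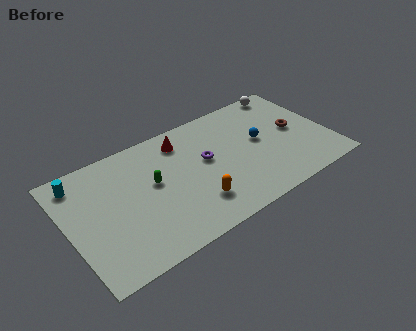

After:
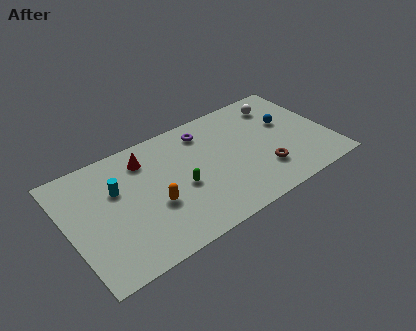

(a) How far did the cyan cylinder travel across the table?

2.7

The cyan cylinder was near (1.1, 7.4) before and (3.2, 5.7) after, so it travelled √(2.1² + 1.7²) ≈ 2.7 units.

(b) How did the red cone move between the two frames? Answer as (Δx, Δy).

(-2.4, -0.2)

The red cone started near (7.6, 7.2) and ended near (5.2, 7.0).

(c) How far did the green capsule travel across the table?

2.0

From (5.4, 5.0) to (7.0, 3.8), the green capsule covered √(1.6² + 1.2²) ≈ 2.0 units.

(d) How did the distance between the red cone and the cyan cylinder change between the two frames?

-4.1

Before: roughly 6.5 units apart; after: 2.4. That's 4.1 units closer together.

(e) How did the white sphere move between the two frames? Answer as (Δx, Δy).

(-0.8, -0.9)

The white sphere was at about (14.8, 8.0) and moved to about (14.0, 7.1).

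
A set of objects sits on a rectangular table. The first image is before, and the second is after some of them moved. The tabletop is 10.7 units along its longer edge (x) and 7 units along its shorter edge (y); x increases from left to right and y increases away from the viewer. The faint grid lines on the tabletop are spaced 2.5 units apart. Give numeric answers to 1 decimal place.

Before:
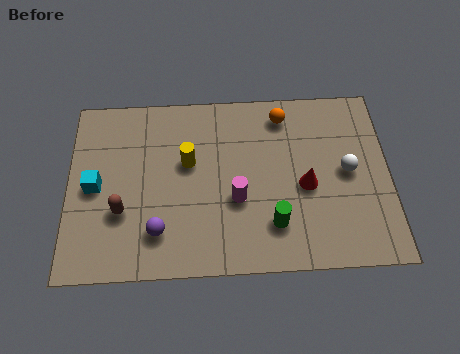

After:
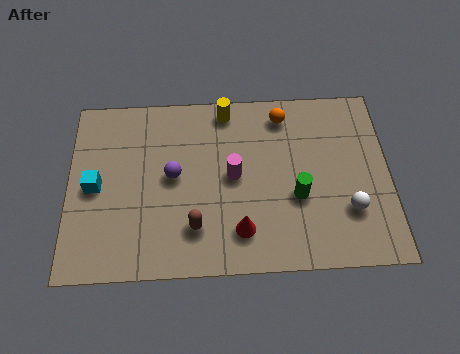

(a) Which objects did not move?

the orange sphere and the cyan cube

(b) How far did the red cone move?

2.7

From (7.9, 3.1) to (5.7, 1.5), the red cone covered √(2.2² + 1.6²) ≈ 2.7 units.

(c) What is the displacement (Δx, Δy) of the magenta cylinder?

(-0.1, 0.9)

The magenta cylinder was at about (5.6, 2.7) and moved to about (5.5, 3.6).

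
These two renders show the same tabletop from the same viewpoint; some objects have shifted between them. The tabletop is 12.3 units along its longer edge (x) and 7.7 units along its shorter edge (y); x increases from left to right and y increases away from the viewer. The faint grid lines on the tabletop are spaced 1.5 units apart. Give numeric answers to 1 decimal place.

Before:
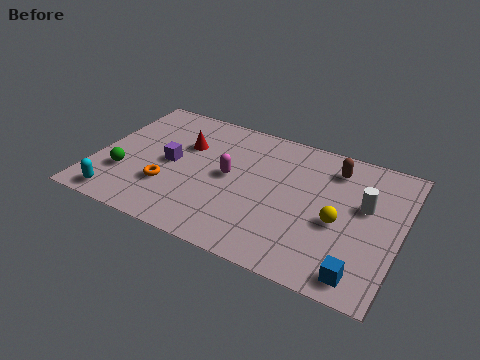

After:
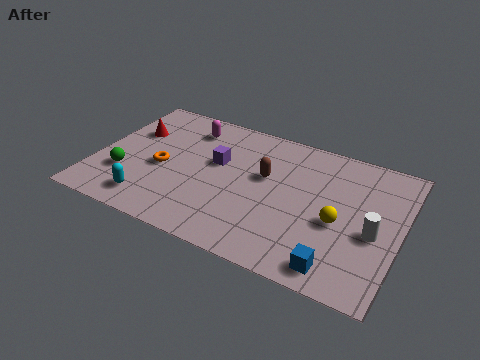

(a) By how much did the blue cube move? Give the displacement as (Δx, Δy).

(-0.9, 0.0)

The blue cube started near (11.0, 1.0) and ended near (10.1, 1.0).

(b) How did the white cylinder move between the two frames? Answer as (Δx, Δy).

(0.5, -1.3)

The white cylinder started near (10.8, 4.6) and ended near (11.3, 3.3).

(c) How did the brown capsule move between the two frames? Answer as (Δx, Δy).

(-2.6, -1.6)

The brown capsule was at about (9.4, 6.2) and moved to about (6.8, 4.6).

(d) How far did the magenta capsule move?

3.0

The magenta capsule was near (5.4, 4.0) before and (3.4, 6.2) after, so it travelled √(2.0² + 2.2²) ≈ 3.0 units.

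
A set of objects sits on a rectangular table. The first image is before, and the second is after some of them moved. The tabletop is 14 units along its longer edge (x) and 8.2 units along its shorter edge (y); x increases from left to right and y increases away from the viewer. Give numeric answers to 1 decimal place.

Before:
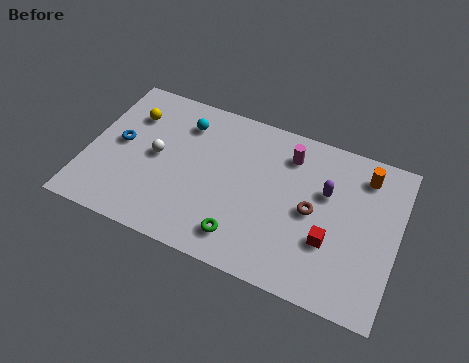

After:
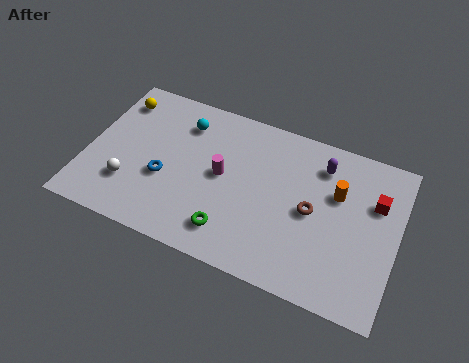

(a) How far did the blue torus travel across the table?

2.5

The blue torus moved from about (1.4, 4.3) to (3.6, 3.2), a distance of √(2.2² + 1.1²) ≈ 2.5.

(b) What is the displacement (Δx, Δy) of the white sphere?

(-1.0, -1.9)

The white sphere started near (3.1, 4.2) and ended near (2.1, 2.3).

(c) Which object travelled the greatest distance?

the magenta cylinder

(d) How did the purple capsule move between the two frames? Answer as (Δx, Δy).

(-0.3, 1.3)

From the two frames, the purple capsule sits at roughly (10.7, 5.2) before and (10.4, 6.5) after.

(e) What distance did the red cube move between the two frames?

3.2

The red cube was near (11.1, 2.8) before and (12.9, 5.5) after, so it travelled √(1.8² + 2.7²) ≈ 3.2 units.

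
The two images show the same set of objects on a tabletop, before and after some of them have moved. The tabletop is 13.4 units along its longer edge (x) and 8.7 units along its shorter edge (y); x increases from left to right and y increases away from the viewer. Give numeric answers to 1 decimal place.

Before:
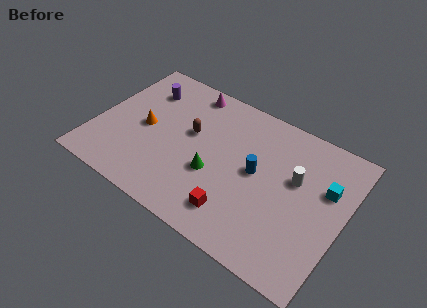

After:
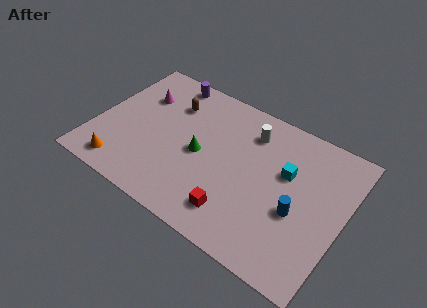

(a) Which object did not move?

the red cube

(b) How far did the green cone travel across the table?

1.2

The green cone was near (6.6, 3.3) before and (5.7, 4.1) after, so it travelled √(0.9² + 0.8²) ≈ 1.2 units.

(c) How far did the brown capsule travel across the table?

1.8

The brown capsule was near (5.0, 5.1) before and (3.7, 6.4) after, so it travelled √(1.3² + 1.3²) ≈ 1.8 units.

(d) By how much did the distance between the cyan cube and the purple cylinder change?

-2.8

They were about 10.2 units apart before and 7.4 after — 2.8 units closer together.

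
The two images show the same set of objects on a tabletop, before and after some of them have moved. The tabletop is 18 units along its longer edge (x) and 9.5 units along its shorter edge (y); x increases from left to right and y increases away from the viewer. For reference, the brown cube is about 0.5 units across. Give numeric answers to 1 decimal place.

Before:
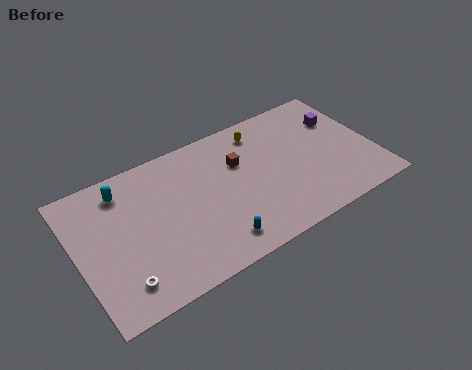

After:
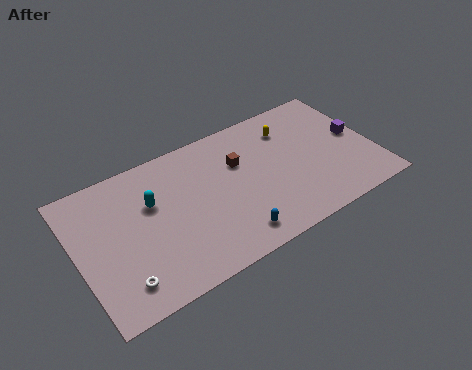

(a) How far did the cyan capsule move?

2.3

From (3.1, 7.8) to (4.6, 6.1), the cyan capsule covered √(1.5² + 1.7²) ≈ 2.3 units.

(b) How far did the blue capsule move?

1.0

The blue capsule was near (7.8, 1.6) before and (8.8, 1.5) after, so it travelled √(1.0² + 0.1²) ≈ 1.0 units.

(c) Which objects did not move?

the white torus and the brown cube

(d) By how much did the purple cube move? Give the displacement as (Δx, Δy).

(0.7, -1.6)

The purple cube was at about (16.4, 6.6) and moved to about (17.1, 5.0).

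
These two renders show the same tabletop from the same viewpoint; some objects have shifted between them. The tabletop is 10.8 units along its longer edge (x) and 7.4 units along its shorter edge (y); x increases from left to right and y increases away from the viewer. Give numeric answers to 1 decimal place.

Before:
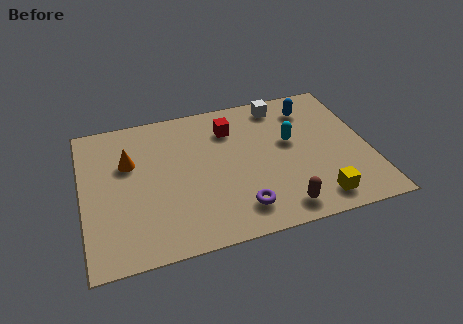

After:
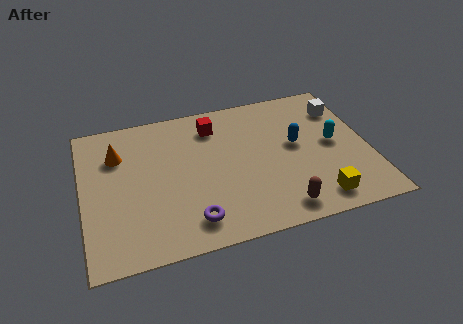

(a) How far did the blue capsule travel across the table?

1.9

The blue capsule moved from about (8.8, 5.9) to (8.1, 4.1), a distance of √(0.7² + 1.8²) ≈ 1.9.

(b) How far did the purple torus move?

1.8

From (5.7, 1.4) to (3.9, 1.3), the purple torus covered √(1.8² + 0.1²) ≈ 1.8 units.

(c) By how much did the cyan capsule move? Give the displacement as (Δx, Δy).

(1.6, -0.5)

The cyan capsule was at about (7.9, 4.3) and moved to about (9.5, 3.8).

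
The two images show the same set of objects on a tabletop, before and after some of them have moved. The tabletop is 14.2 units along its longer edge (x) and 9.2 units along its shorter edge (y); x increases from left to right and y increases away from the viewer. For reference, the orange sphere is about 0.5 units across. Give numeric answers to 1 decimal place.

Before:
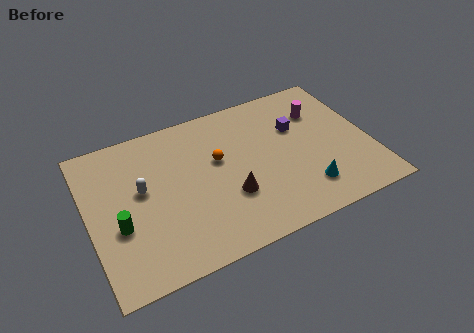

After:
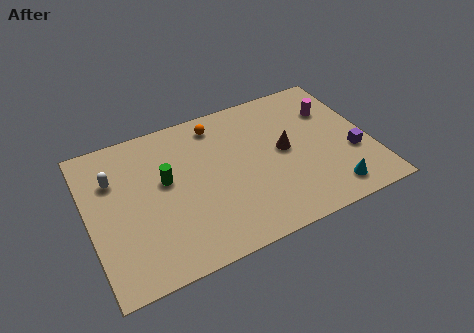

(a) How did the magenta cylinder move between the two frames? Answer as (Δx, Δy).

(0.6, -0.1)

From the two frames, the magenta cylinder sits at roughly (12.0, 6.6) before and (12.6, 6.5) after.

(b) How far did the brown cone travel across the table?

3.4

From (6.9, 3.1) to (9.9, 4.8), the brown cone covered √(3.0² + 1.7²) ≈ 3.4 units.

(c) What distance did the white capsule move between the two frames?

1.8

The white capsule was near (2.7, 5.2) before and (1.4, 6.4) after, so it travelled √(1.3² + 1.2²) ≈ 1.8 units.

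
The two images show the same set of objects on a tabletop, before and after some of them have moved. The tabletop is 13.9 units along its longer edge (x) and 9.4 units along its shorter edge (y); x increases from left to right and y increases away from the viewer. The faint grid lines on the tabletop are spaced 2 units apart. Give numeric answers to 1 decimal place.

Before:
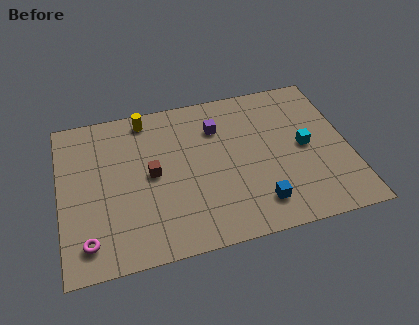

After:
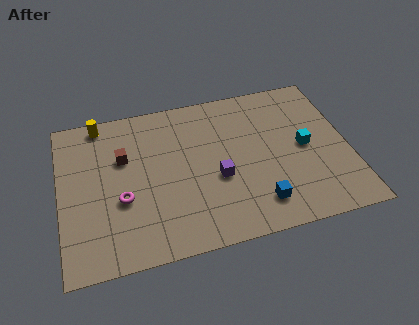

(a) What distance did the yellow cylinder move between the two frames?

2.2

The yellow cylinder moved from about (4.3, 8.3) to (2.1, 8.5), a distance of √(2.2² + 0.2²) ≈ 2.2.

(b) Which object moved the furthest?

the purple cube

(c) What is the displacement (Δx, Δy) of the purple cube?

(-0.2, -3.1)

The purple cube started near (7.7, 6.9) and ended near (7.5, 3.8).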